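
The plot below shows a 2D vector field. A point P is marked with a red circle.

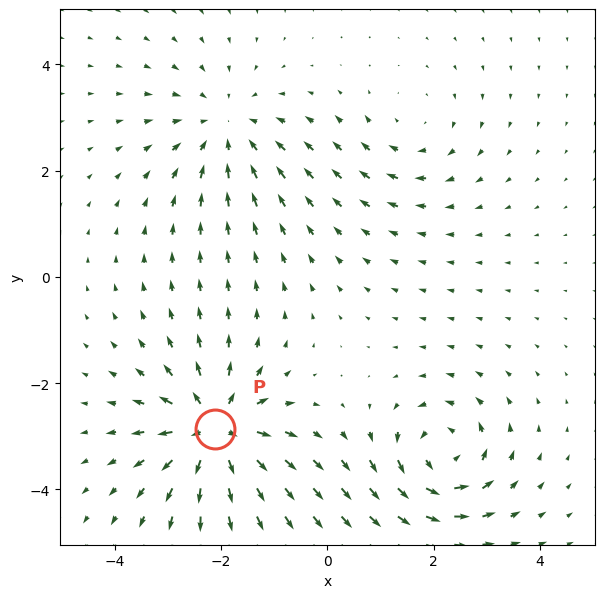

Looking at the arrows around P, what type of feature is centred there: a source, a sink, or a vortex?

At P (-2.1, -2.9) the arrows spread outward. Divergence about +7, curl ≈0 — positive divergence with near-zero curl is a source.

source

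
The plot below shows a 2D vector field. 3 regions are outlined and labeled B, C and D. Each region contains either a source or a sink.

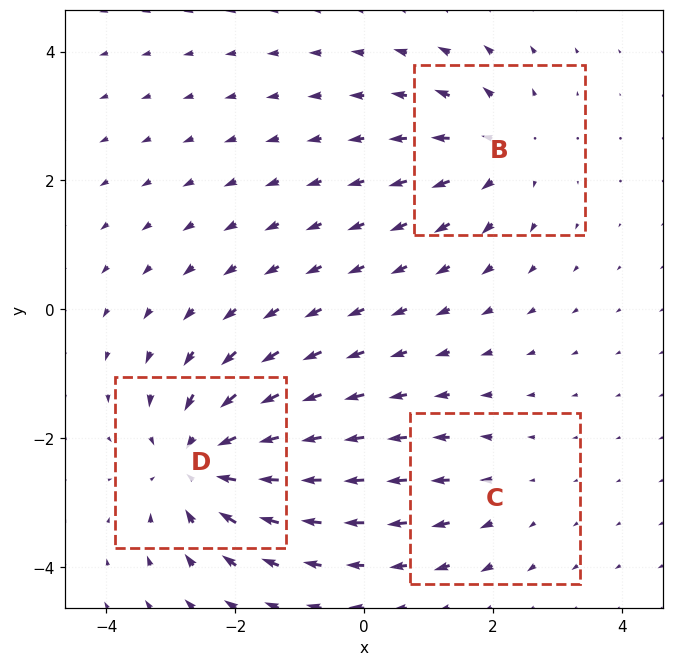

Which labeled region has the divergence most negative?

Divergence at each region's feature centre — B: about +3, C: about +2, D: about -5. Region D is most negative.

D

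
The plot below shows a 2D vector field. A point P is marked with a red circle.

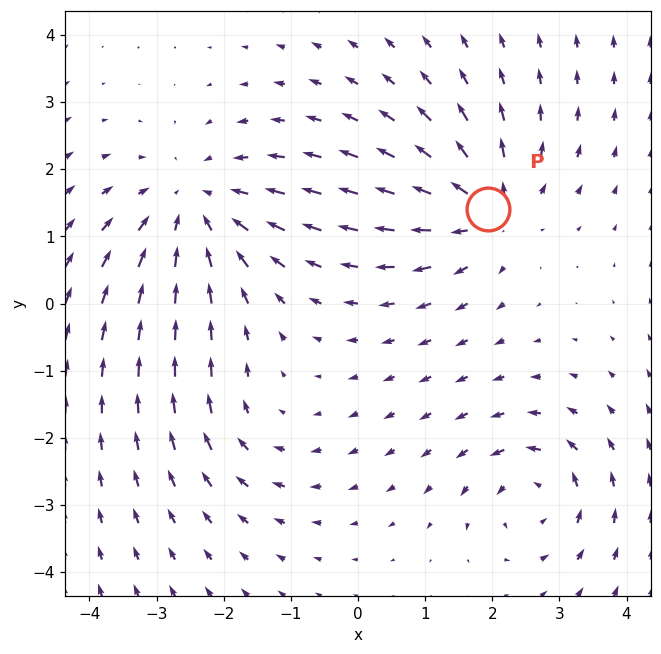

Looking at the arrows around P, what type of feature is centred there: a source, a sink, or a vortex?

At P (1.9, 1.4) the arrows spread outward. Divergence about +4, curl ≈0 — positive divergence with near-zero curl is a source.

source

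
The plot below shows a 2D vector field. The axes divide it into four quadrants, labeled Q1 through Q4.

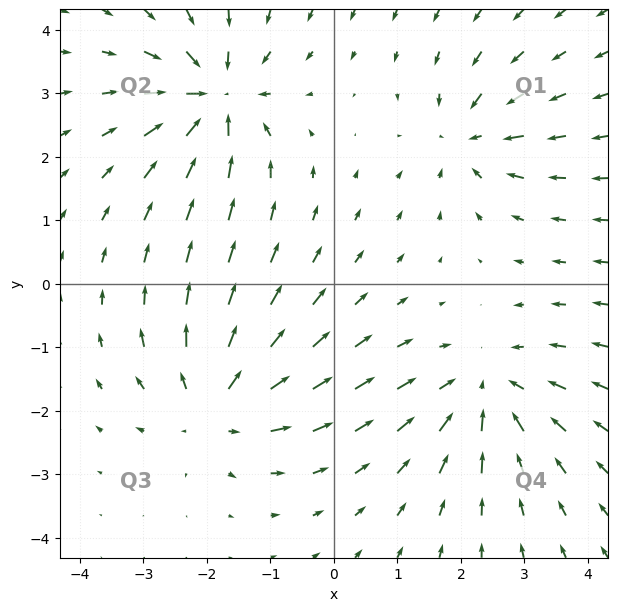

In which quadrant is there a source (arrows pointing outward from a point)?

Q3

The source sits at approximately (-1.9, -1.9), which lies in quadrant Q3. The divergence there is about +5, positive as expected for a source.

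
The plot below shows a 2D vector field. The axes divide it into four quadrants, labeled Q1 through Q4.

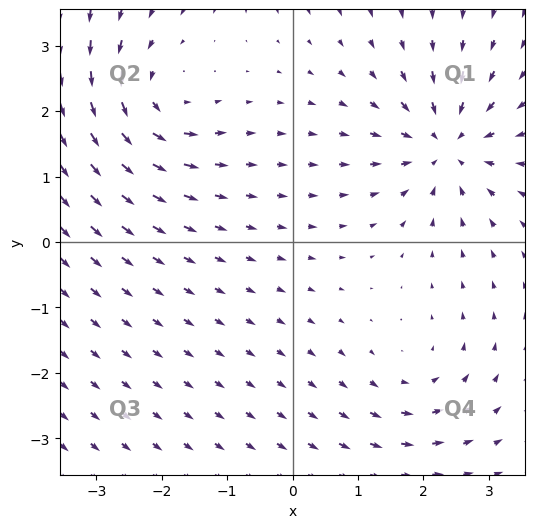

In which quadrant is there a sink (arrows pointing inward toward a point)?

Q1

The sink sits at approximately (2.4, 1.5), which lies in quadrant Q1. The divergence there is about -5, negative as expected for a sink.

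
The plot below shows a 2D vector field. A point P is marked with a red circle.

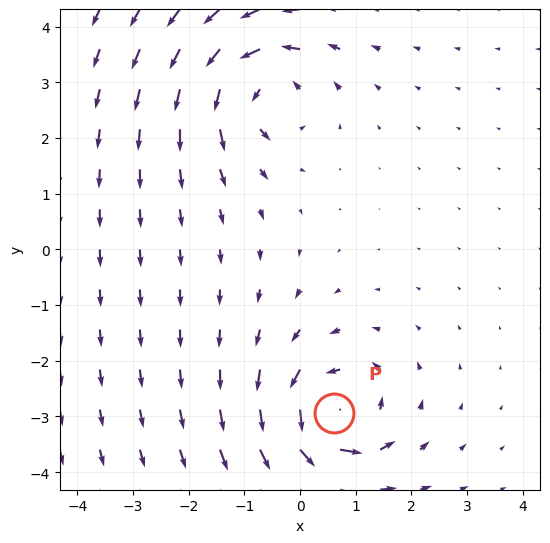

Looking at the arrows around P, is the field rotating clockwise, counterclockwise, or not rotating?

Near P at (0.6, -2.9) the arrows circulate counterclockwise. The curl (z-component) there is about +6; positive curl means counterclockwise rotation.

counterclockwise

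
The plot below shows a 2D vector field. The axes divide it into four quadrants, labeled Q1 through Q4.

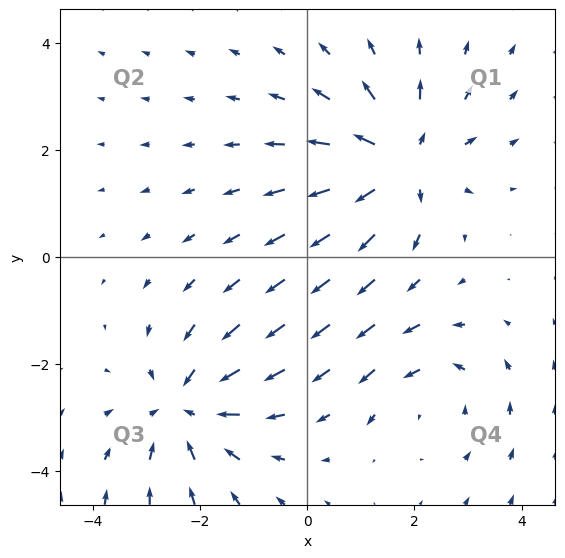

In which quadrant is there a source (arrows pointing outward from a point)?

The source sits at approximately (1.7, 1.8), which lies in quadrant Q1. The divergence there is about +4, positive as expected for a source.

Q1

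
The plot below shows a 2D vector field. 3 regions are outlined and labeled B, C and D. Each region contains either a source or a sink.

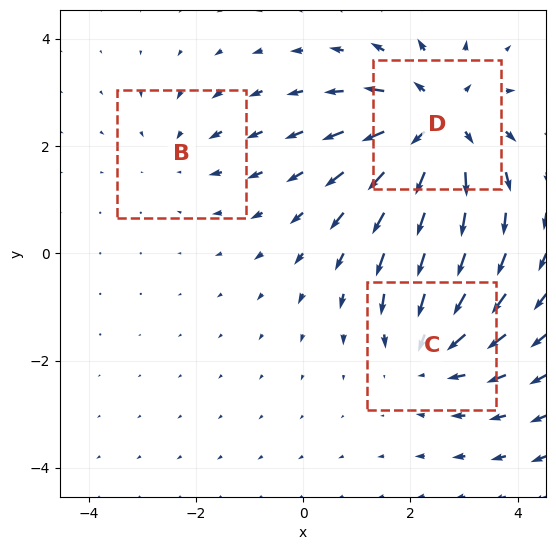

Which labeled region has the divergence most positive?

D

Divergence at each region's feature centre — B: about -2, C: about -3, D: about +4. Region D is most positive.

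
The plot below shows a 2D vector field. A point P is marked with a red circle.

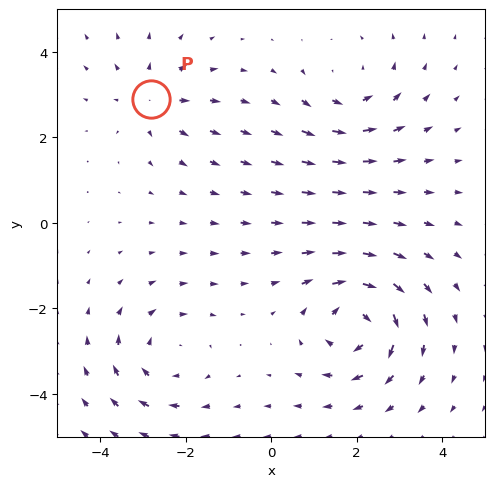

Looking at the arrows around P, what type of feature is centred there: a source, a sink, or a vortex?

source

At P (-2.8, 2.9) the arrows spread outward. Divergence about +3, curl ≈0 — positive divergence with near-zero curl is a source.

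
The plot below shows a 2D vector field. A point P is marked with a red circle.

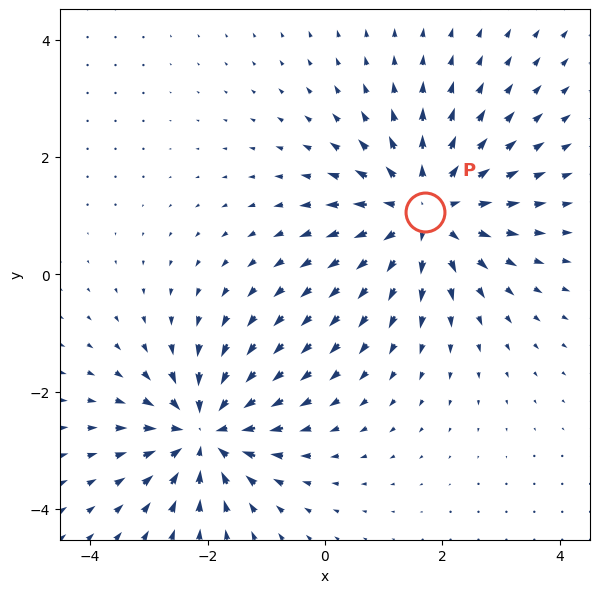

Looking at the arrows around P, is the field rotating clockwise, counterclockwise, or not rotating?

Near P at (1.7, 1.1) the arrows show no circulation. The curl there is ≈0.

not rotating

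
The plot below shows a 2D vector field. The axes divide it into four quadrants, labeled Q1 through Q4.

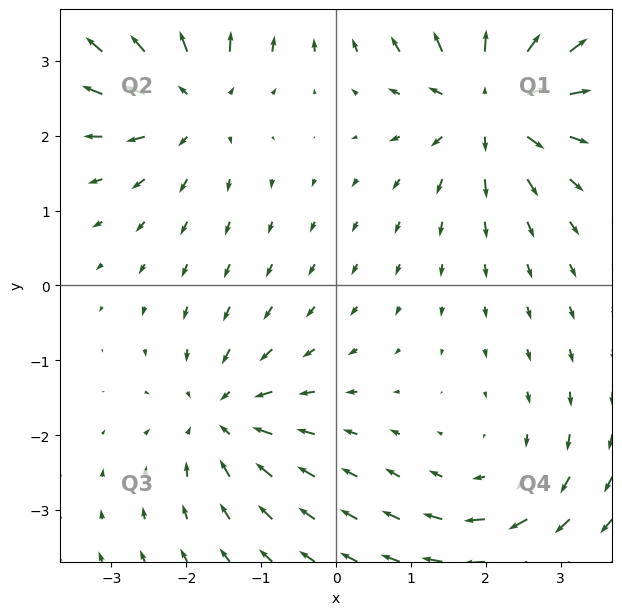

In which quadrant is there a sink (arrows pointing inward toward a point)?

Q3

The sink sits at approximately (-1.5, -1.7), which lies in quadrant Q3. The divergence there is about -5, negative as expected for a sink.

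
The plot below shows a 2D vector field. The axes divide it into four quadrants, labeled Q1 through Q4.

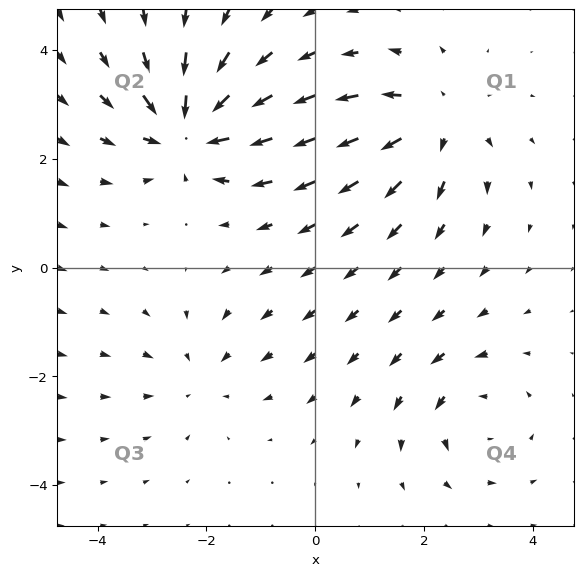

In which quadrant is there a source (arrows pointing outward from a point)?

Q1

The source sits at approximately (2.2, 2.7), which lies in quadrant Q1. The divergence there is about +4, positive as expected for a source.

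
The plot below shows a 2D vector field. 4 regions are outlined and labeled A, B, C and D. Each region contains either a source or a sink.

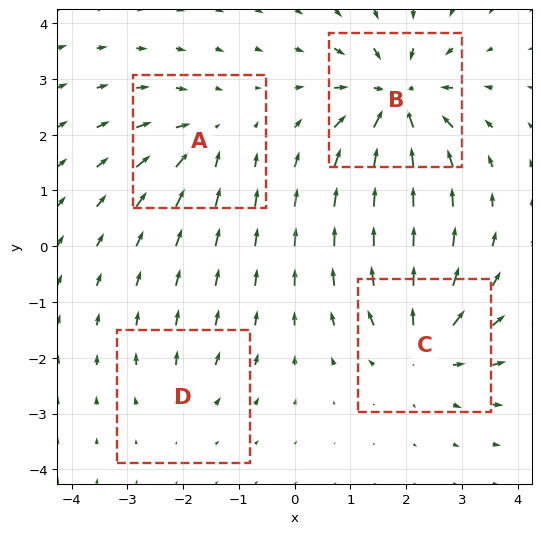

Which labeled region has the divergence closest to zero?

Divergence at each region's feature centre — A: about -4, B: about -7, C: about +5, D: about +2. Region D is closest to zero.

D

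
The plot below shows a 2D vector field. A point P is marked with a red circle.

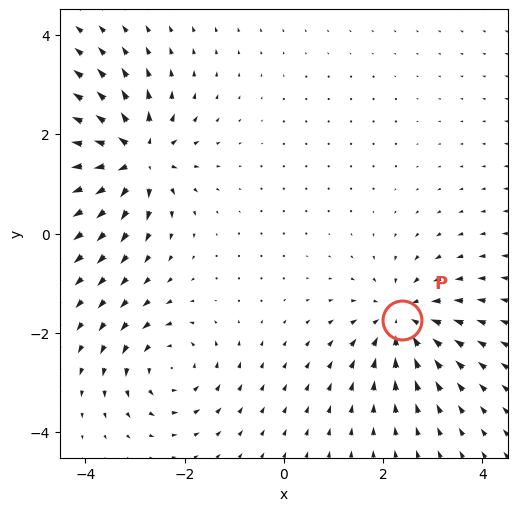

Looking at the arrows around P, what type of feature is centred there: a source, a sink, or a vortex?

At P (2.4, -1.7) the arrows converge inward. Divergence about -4, curl ≈0 — negative divergence with near-zero curl is a sink.

sink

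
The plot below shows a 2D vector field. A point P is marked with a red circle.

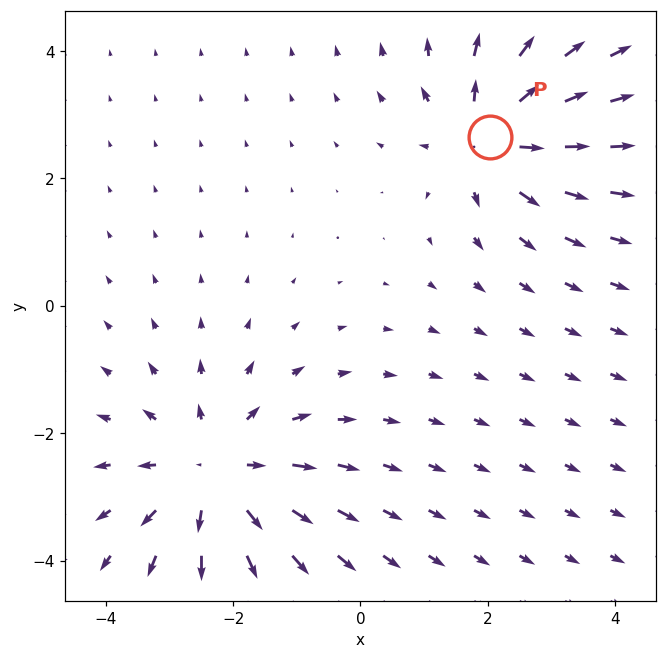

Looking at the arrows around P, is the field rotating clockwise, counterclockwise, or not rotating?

not rotating

Near P at (2.0, 2.7) the arrows show no circulation. The curl there is ≈0.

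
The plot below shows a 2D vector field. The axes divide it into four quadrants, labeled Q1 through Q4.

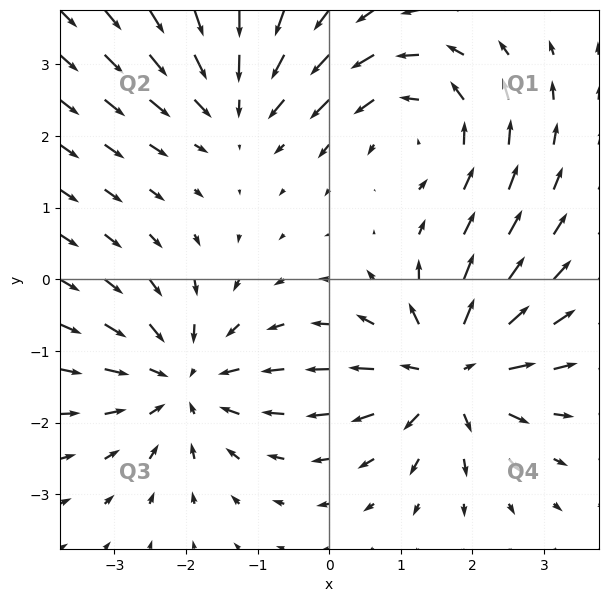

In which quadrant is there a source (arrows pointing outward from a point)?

Q4

The source sits at approximately (1.7, -1.3), which lies in quadrant Q4. The divergence there is about +6, positive as expected for a source.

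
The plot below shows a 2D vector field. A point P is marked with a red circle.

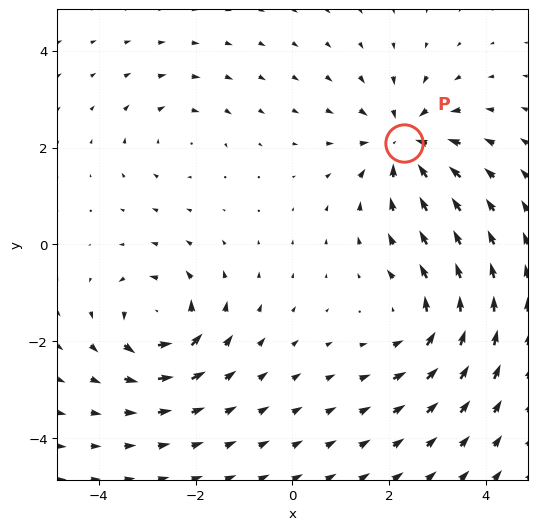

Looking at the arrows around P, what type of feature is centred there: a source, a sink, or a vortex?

At P (2.3, 2.1) the arrows converge inward. Divergence about -5, curl ≈0 — negative divergence with near-zero curl is a sink.

sink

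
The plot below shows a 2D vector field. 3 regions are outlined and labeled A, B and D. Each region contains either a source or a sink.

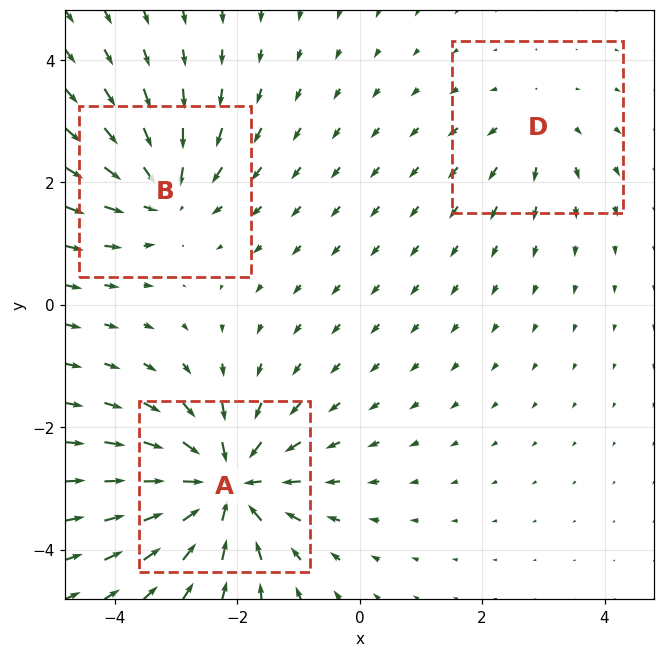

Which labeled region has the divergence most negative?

Divergence at each region's feature centre — A: about -6, B: about -4, D: about +2. Region A is most negative.

A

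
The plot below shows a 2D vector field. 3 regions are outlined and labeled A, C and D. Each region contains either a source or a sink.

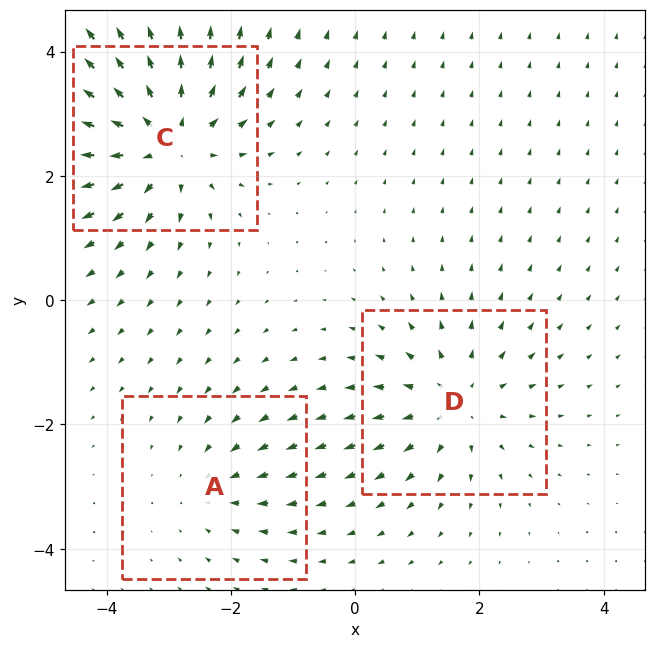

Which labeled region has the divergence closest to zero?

Divergence at each region's feature centre — A: about -2, C: about +5, D: about +3. Region A is closest to zero.

A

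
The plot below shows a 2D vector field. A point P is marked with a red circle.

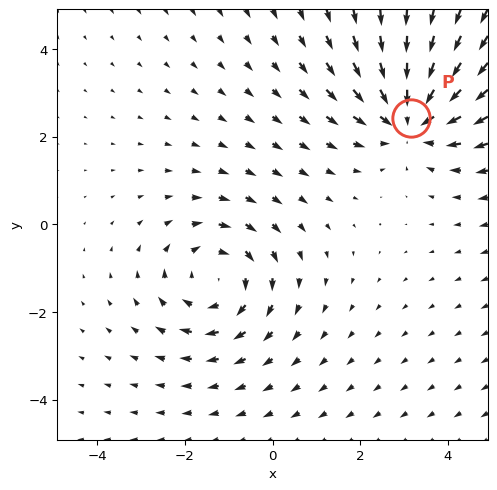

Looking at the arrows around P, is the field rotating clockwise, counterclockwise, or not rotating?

not rotating

Near P at (3.2, 2.4) the arrows show no circulation. The curl there is ≈0.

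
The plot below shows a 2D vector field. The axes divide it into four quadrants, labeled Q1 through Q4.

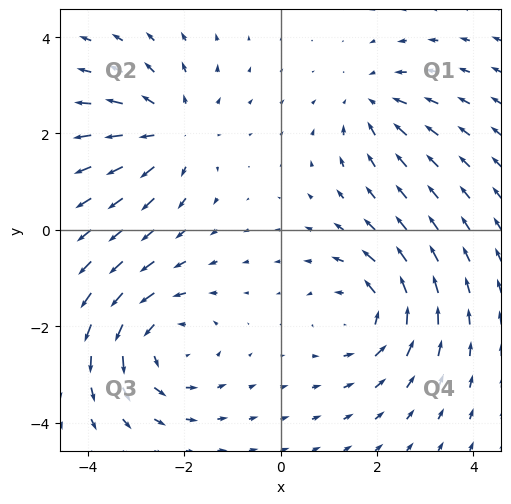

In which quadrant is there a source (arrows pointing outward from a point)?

The source sits at approximately (-2.3, 2.0), which lies in quadrant Q2. The divergence there is about +4, positive as expected for a source.

Q2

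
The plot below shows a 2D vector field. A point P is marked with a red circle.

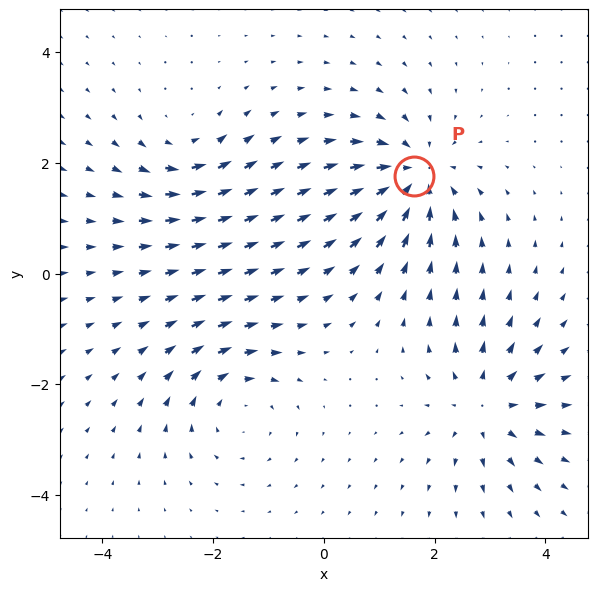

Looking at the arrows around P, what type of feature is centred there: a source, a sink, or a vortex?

sink

At P (1.6, 1.8) the arrows converge inward. Divergence about -6, curl ≈0 — negative divergence with near-zero curl is a sink.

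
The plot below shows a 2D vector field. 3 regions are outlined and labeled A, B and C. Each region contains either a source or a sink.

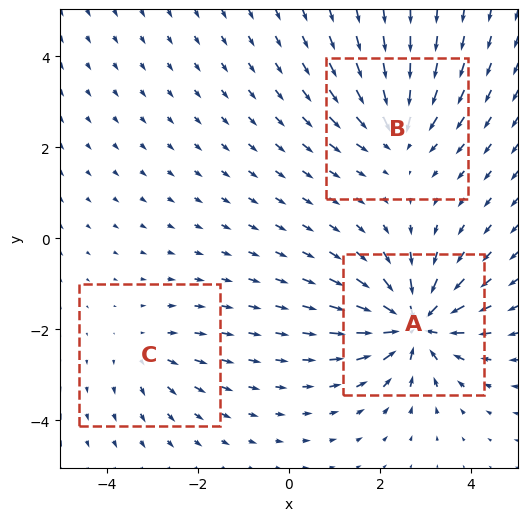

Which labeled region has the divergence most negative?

A

Divergence at each region's feature centre — A: about -7, B: about -4, C: about +2. Region A is most negative.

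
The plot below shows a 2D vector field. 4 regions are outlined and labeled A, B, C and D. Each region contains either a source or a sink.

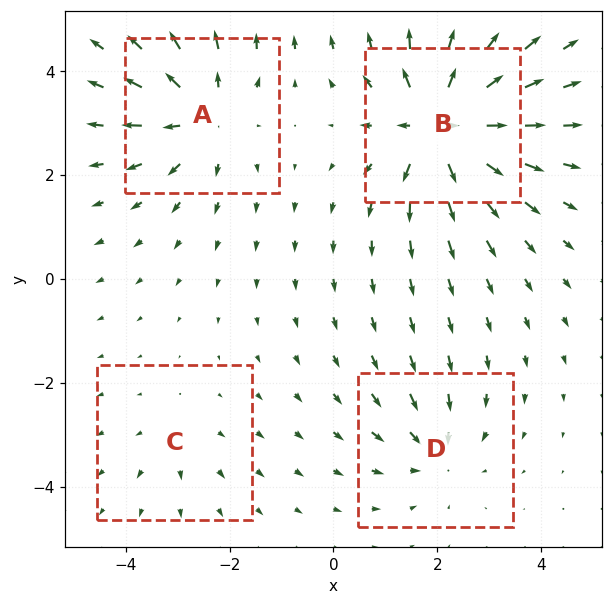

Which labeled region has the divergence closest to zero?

C

Divergence at each region's feature centre — A: about +5, B: about +8, C: about +2, D: about -4. Region C is closest to zero.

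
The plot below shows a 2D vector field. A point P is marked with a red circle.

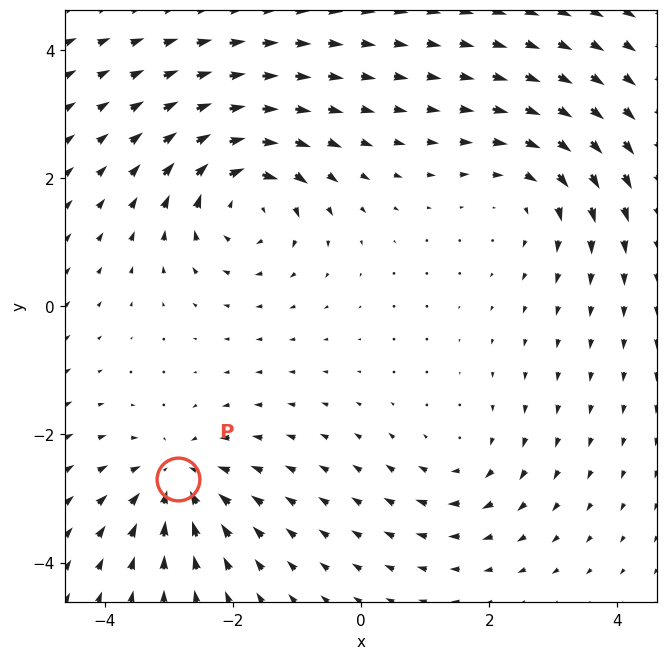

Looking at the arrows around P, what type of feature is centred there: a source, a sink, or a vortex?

At P (-2.9, -2.7) the arrows converge inward. Divergence about -5, curl ≈0 — negative divergence with near-zero curl is a sink.

sink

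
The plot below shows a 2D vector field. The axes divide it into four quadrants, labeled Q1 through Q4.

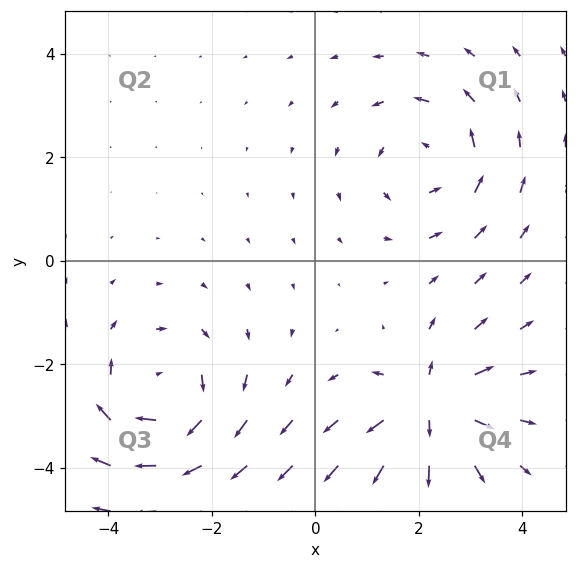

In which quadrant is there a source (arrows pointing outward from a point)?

Q4

The source sits at approximately (2.2, -2.8), which lies in quadrant Q4. The divergence there is about +5, positive as expected for a source.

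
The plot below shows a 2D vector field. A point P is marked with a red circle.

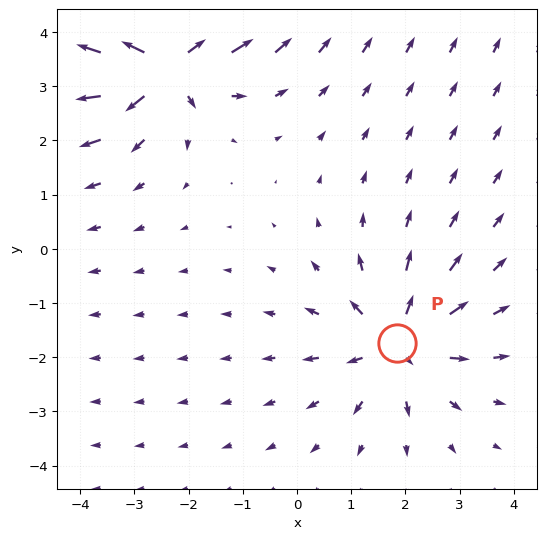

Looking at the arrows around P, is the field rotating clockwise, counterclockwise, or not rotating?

Near P at (1.8, -1.7) the arrows show no circulation. The curl there is ≈0.

not rotating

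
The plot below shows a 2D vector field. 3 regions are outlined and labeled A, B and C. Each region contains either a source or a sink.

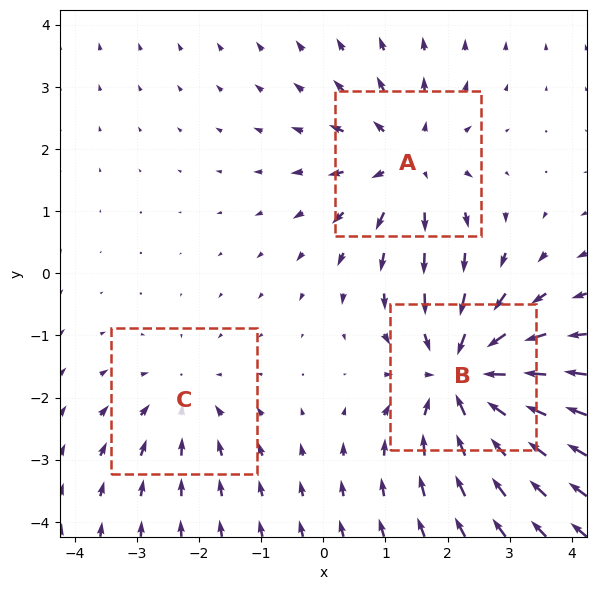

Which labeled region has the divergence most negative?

Divergence at each region's feature centre — A: about +3, B: about -5, C: about -2. Region B is most negative.

B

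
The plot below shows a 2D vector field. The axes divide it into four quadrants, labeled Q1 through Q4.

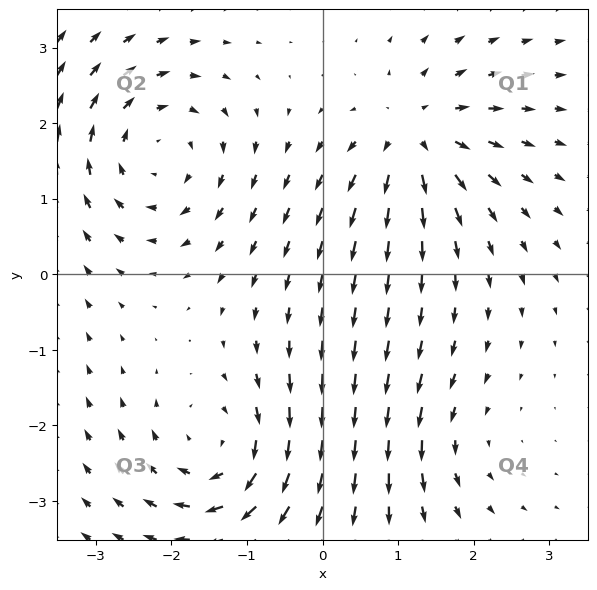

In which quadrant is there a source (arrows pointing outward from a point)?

Q1

The source sits at approximately (1.2, 1.8), which lies in quadrant Q1. The divergence there is about +5, positive as expected for a source.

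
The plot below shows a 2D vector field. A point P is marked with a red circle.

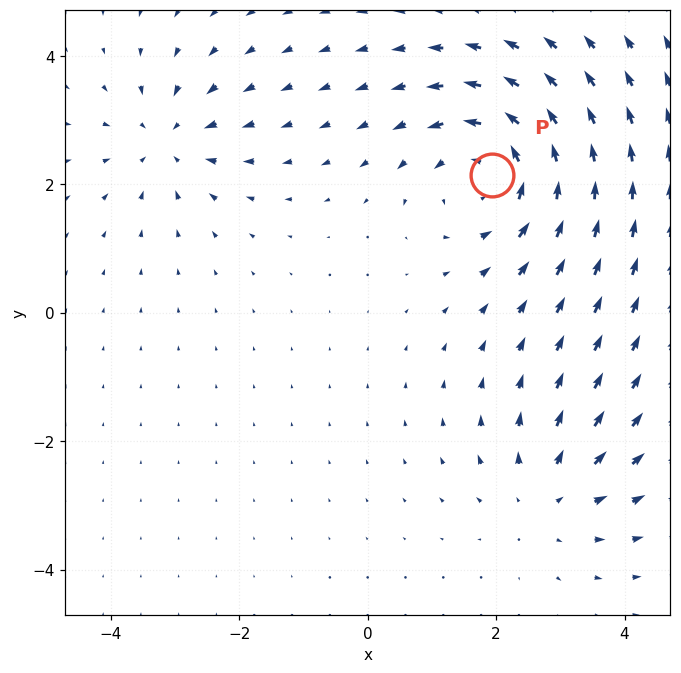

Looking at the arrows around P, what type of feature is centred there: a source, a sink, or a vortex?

vortex

At P (1.9, 2.1) the arrows circulate counterclockwise. Divergence ≈0, curl about +5 — near-zero divergence with nonzero curl is a vortex.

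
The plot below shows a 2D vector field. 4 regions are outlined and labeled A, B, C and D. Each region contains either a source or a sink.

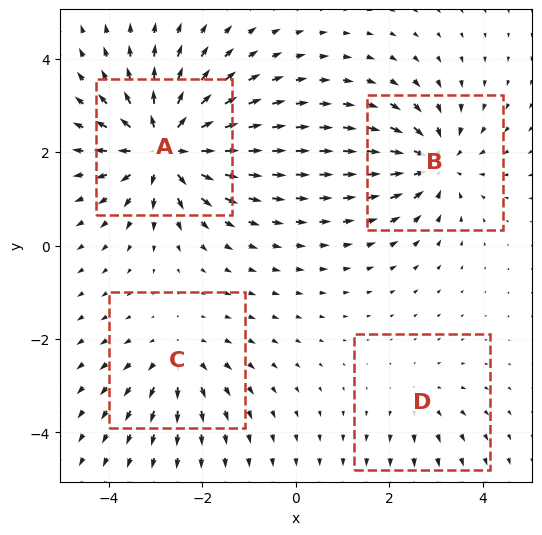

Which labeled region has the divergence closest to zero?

D

Divergence at each region's feature centre — A: about +8, B: about -5, C: about +4, D: about +2. Region D is closest to zero.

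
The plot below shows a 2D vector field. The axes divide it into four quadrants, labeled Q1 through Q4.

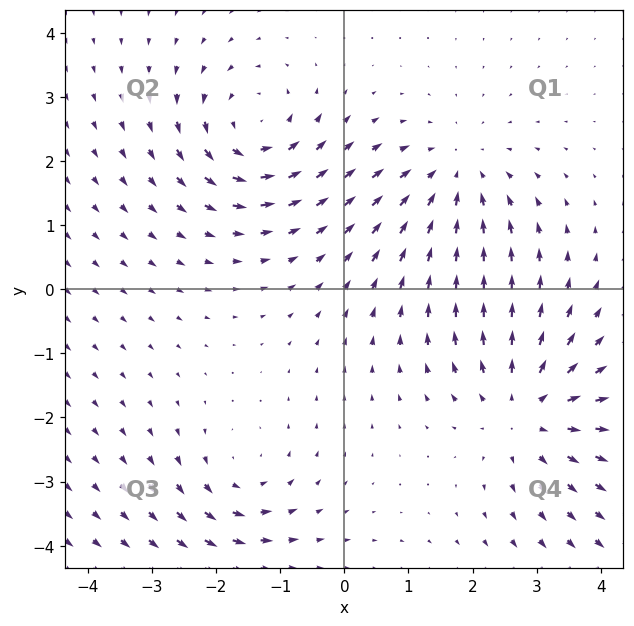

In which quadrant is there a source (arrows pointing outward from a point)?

Q4

The source sits at approximately (2.8, -1.9), which lies in quadrant Q4. The divergence there is about +4, positive as expected for a source.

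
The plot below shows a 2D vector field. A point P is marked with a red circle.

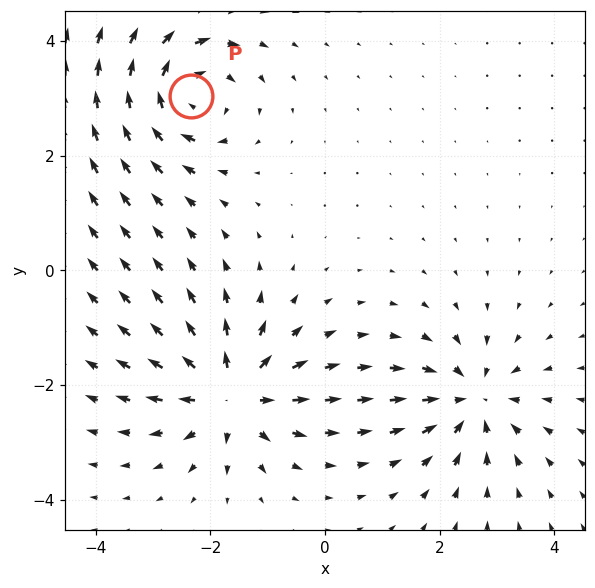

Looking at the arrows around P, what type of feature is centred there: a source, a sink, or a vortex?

vortex

At P (-2.3, 3.0) the arrows circulate clockwise. Divergence ≈0, curl about -6 — near-zero divergence with nonzero curl is a vortex.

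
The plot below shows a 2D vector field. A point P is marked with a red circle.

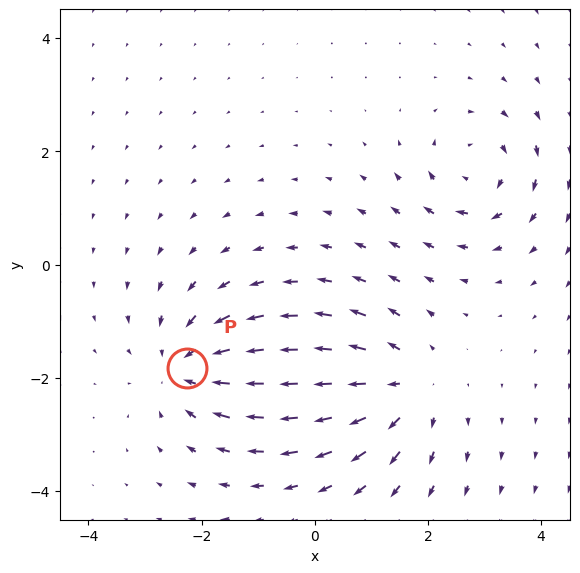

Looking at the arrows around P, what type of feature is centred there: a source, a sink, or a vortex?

sink

At P (-2.3, -1.8) the arrows converge inward. Divergence about -5, curl ≈0 — negative divergence with near-zero curl is a sink.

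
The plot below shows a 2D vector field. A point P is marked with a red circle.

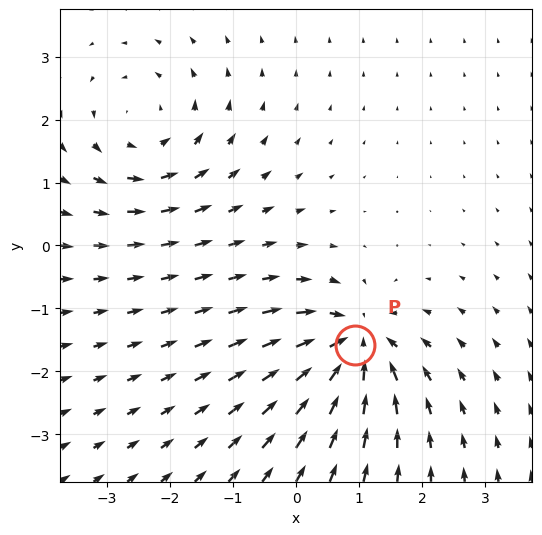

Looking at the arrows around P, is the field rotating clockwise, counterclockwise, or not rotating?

Near P at (0.9, -1.6) the arrows show no circulation. The curl there is ≈0.

not rotating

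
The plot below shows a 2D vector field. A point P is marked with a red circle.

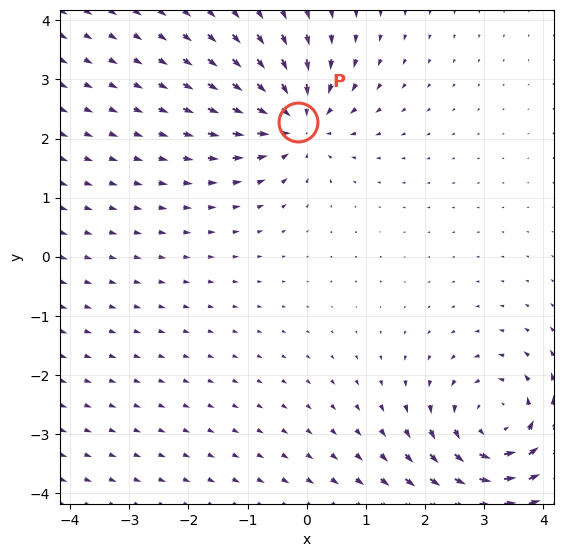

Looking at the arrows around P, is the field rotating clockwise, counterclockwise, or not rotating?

not rotating

Near P at (-0.1, 2.3) the arrows show no circulation. The curl there is ≈0.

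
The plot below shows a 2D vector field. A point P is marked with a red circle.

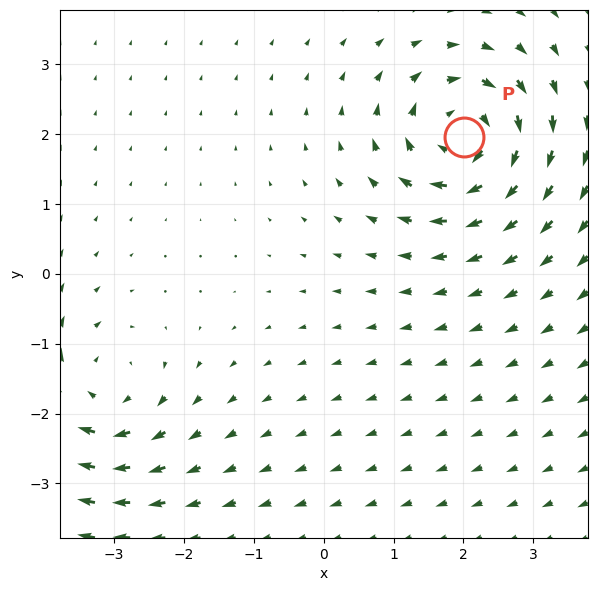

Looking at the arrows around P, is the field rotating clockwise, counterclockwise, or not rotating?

Near P at (2.0, 2.0) the arrows circulate clockwise. The curl (z-component) there is about -6; negative curl means clockwise rotation.

clockwise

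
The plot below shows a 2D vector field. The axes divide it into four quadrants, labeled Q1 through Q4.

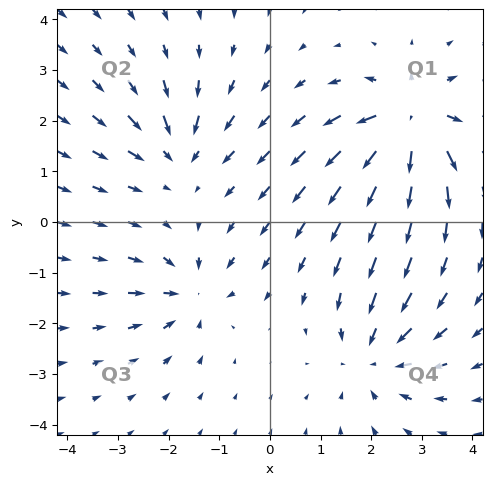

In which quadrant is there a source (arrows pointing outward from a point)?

Q1

The source sits at approximately (2.8, 2.0), which lies in quadrant Q1. The divergence there is about +7, positive as expected for a source.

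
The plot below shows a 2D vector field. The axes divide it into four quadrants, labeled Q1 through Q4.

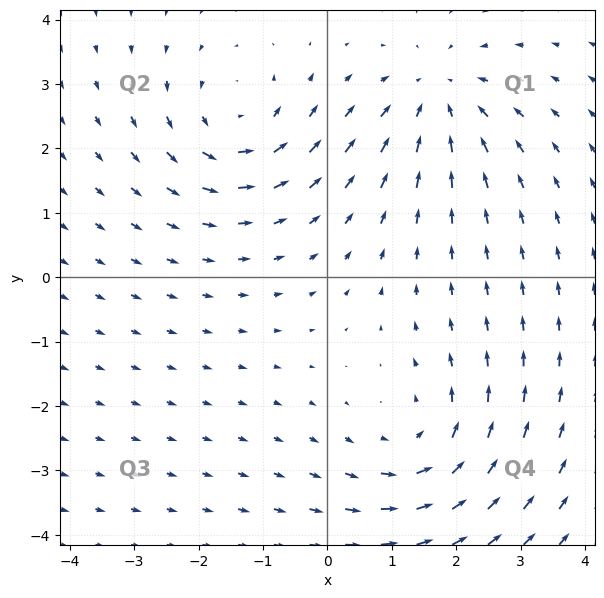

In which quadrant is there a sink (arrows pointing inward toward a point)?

Q1

The sink sits at approximately (1.7, 2.8), which lies in quadrant Q1. The divergence there is about -3, negative as expected for a sink.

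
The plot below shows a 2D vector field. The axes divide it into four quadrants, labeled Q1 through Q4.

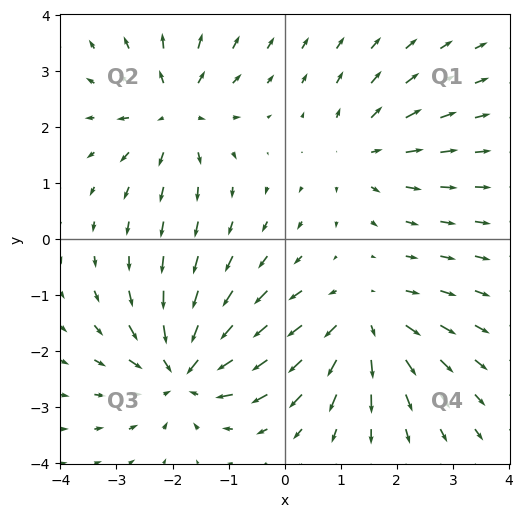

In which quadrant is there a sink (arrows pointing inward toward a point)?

The sink sits at approximately (-1.8, -2.4), which lies in quadrant Q3. The divergence there is about -6, negative as expected for a sink.

Q3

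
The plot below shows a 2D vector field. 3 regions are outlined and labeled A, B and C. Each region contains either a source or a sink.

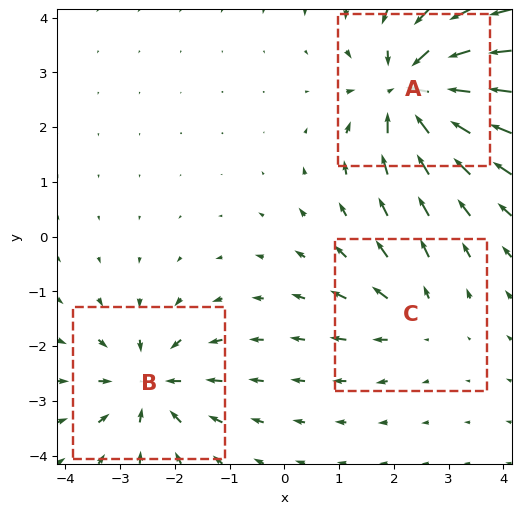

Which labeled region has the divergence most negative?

Divergence at each region's feature centre — A: about -6, B: about -4, C: about +2. Region A is most negative.

A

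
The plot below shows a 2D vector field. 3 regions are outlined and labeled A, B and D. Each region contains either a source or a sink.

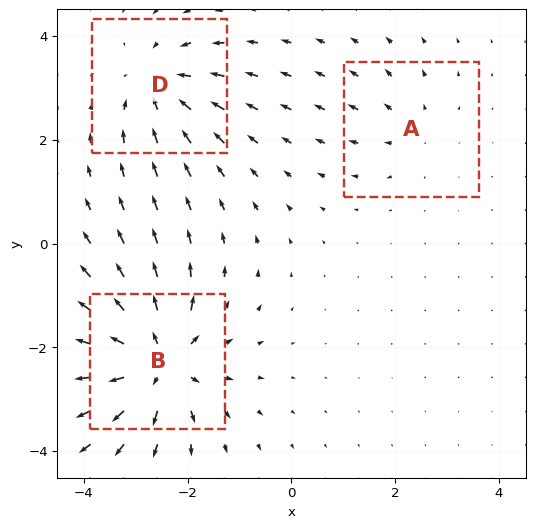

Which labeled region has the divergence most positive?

B

Divergence at each region's feature centre — A: about +2, B: about +5, D: about -3. Region B is most positive.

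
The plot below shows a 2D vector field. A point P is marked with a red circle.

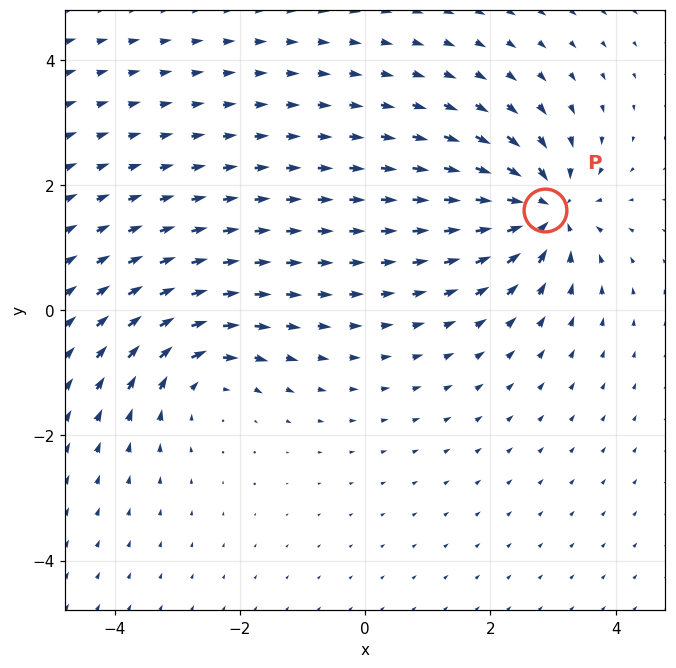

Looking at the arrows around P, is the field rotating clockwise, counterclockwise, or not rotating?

Near P at (2.9, 1.6) the arrows show no circulation. The curl there is ≈0.

not rotating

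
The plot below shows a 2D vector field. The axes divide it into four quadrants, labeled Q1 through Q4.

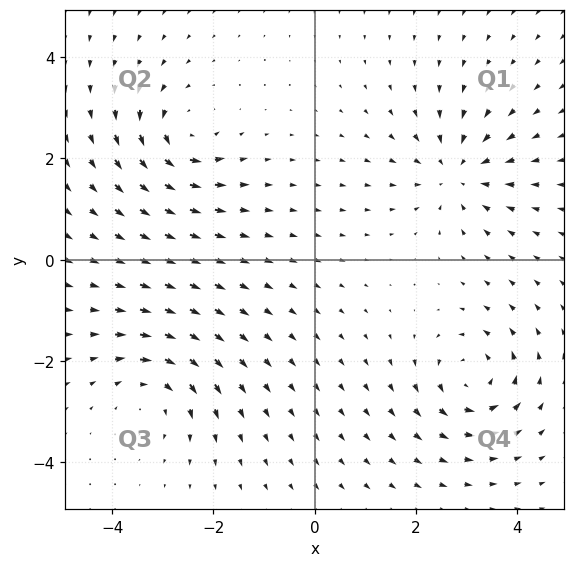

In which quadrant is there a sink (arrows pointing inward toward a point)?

The sink sits at approximately (2.8, 1.7), which lies in quadrant Q1. The divergence there is about -5, negative as expected for a sink.

Q1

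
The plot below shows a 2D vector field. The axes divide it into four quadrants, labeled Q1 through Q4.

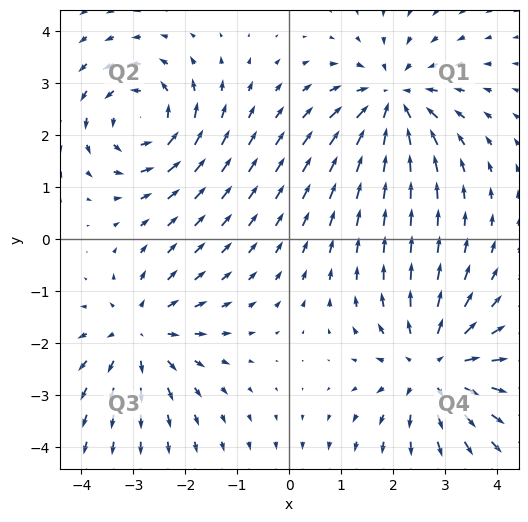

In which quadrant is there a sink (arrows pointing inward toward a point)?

The sink sits at approximately (2.0, 2.7), which lies in quadrant Q1. The divergence there is about -5, negative as expected for a sink.

Q1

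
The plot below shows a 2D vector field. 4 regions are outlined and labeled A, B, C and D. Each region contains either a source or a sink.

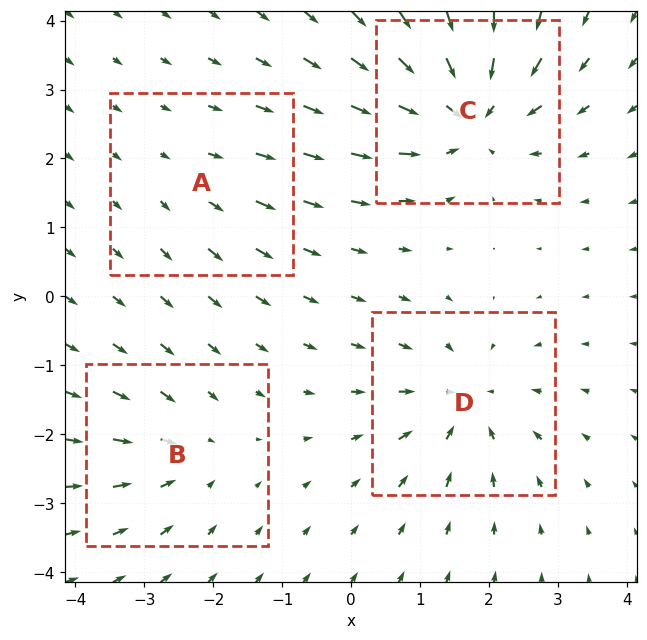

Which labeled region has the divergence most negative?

C

Divergence at each region's feature centre — A: about +2, B: about -4, C: about -8, D: about -5. Region C is most negative.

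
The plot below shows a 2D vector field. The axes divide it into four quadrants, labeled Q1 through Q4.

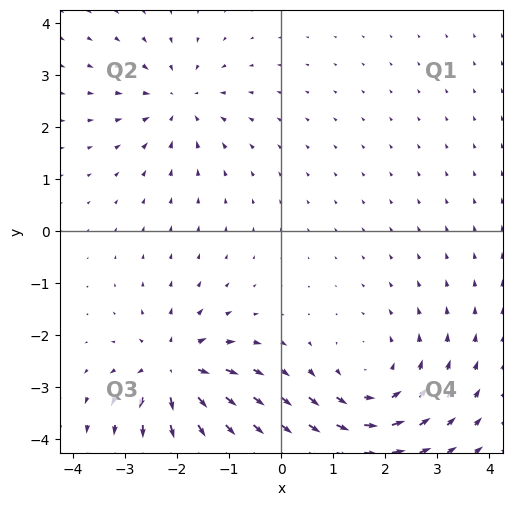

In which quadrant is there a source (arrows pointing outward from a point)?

Q3

The source sits at approximately (-2.0, -2.7), which lies in quadrant Q3. The divergence there is about +5, positive as expected for a source.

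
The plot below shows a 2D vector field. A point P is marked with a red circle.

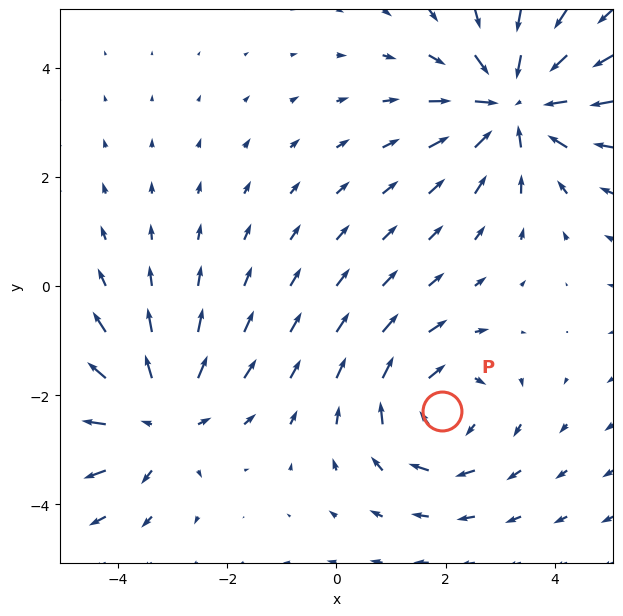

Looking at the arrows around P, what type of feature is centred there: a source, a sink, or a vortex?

At P (1.9, -2.3) the arrows circulate clockwise. Divergence ≈0, curl about -3 — near-zero divergence with nonzero curl is a vortex.

vortex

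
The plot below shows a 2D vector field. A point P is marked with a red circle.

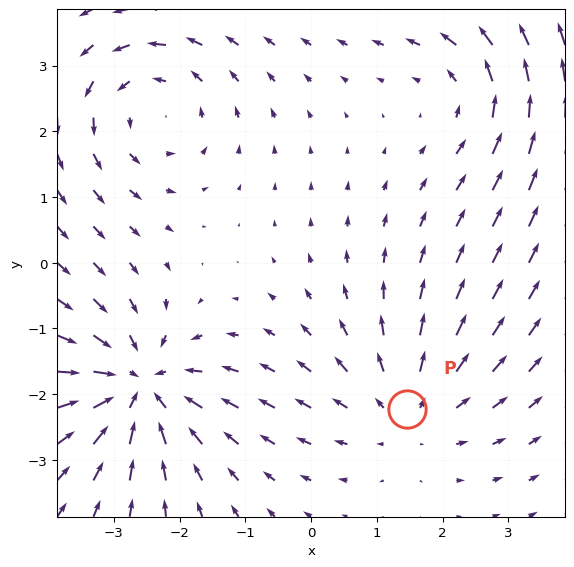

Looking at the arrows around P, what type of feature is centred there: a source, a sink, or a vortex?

source

At P (1.5, -2.2) the arrows spread outward. Divergence about +3, curl ≈0 — positive divergence with near-zero curl is a source.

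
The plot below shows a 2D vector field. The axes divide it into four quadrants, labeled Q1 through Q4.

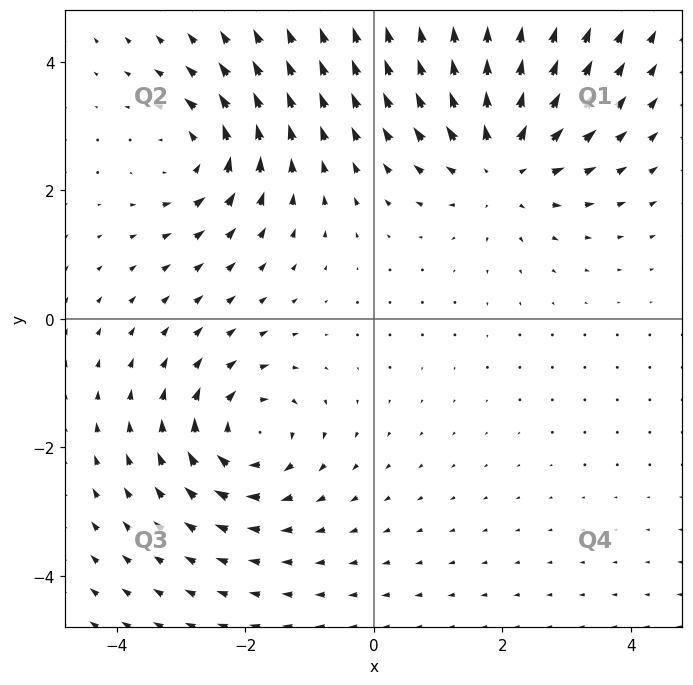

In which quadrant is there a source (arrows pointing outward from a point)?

The source sits at approximately (2.0, 2.4), which lies in quadrant Q1. The divergence there is about +4, positive as expected for a source.

Q1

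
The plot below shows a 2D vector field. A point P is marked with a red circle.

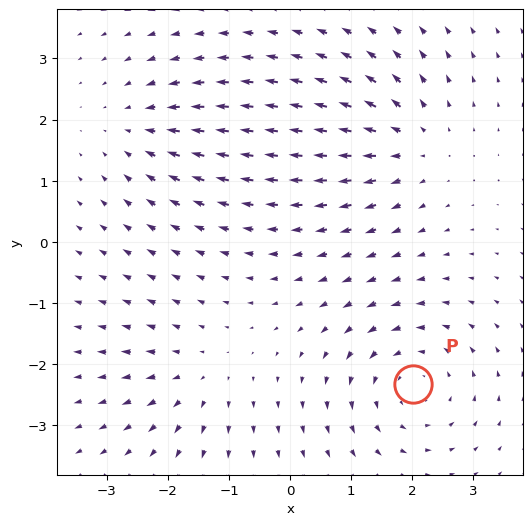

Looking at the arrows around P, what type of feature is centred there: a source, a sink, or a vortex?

vortex

At P (2.0, -2.3) the arrows circulate counterclockwise. Divergence ≈0, curl about +4 — near-zero divergence with nonzero curl is a vortex.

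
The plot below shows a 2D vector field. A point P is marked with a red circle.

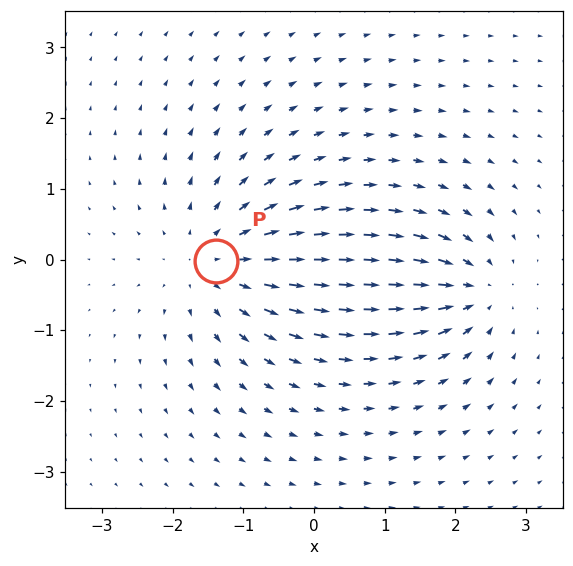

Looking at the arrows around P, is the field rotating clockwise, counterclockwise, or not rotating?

not rotating

Near P at (-1.4, -0.0) the arrows show no circulation. The curl there is ≈0.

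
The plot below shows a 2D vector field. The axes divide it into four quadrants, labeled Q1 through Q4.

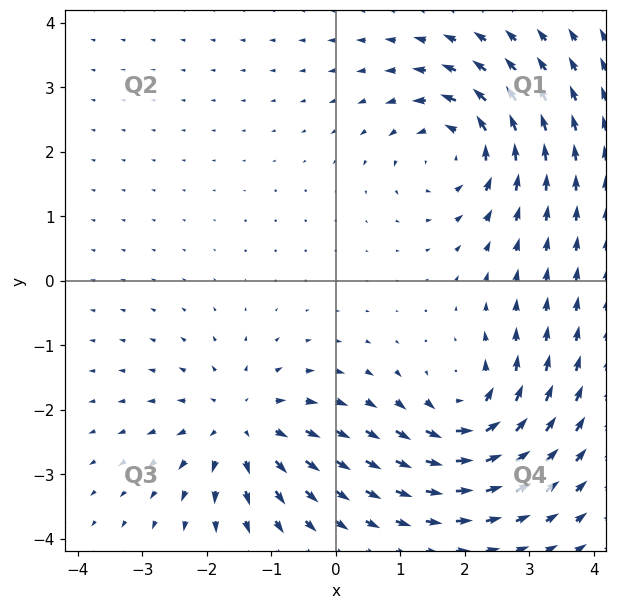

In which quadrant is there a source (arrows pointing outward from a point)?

The source sits at approximately (-1.5, -2.3), which lies in quadrant Q3. The divergence there is about +5, positive as expected for a source.

Q3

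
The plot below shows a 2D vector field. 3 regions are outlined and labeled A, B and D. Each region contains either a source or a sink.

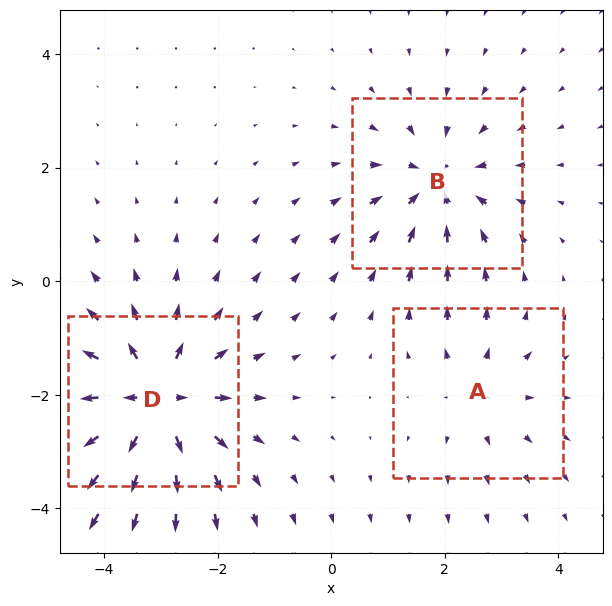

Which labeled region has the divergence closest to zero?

Divergence at each region's feature centre — A: about +2, B: about -3, D: about +5. Region A is closest to zero.

A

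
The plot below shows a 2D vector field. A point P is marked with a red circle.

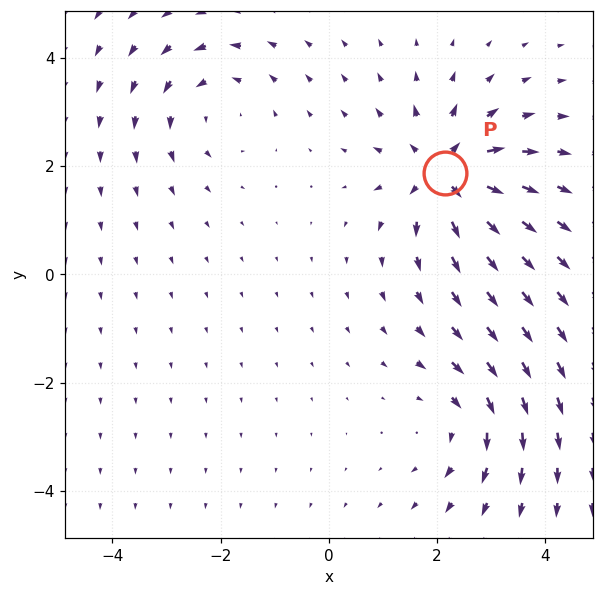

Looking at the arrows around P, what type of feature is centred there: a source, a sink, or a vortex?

At P (2.1, 1.9) the arrows spread outward. Divergence about +6, curl ≈0 — positive divergence with near-zero curl is a source.

source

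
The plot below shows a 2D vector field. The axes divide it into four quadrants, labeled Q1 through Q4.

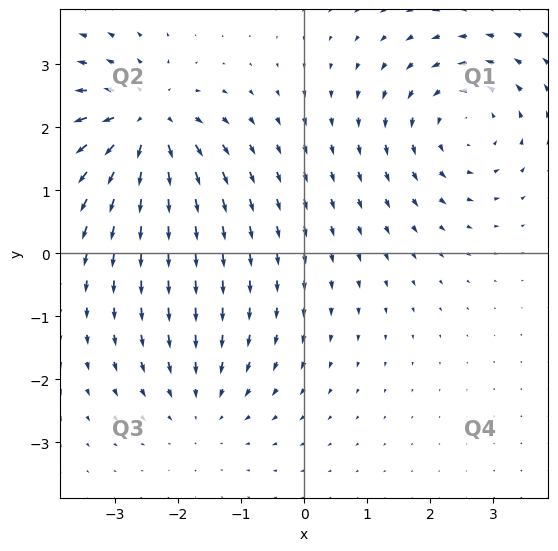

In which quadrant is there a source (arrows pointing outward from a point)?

The source sits at approximately (-2.5, 2.1), which lies in quadrant Q2. The divergence there is about +4, positive as expected for a source.

Q2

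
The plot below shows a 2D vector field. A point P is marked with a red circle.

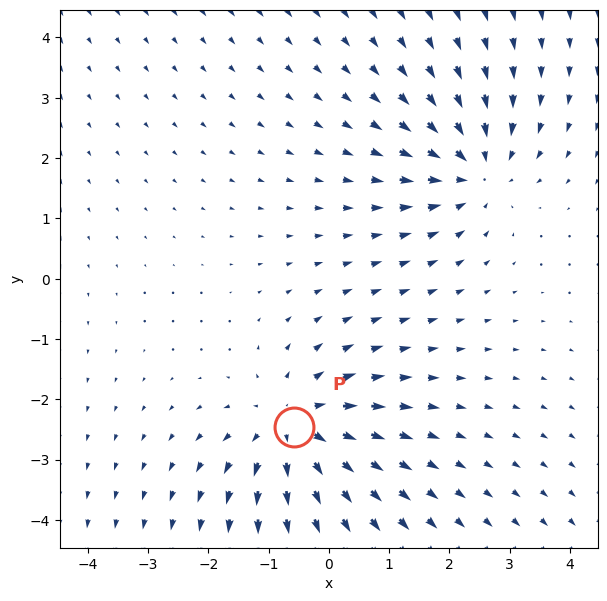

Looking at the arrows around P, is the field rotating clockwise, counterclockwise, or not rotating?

not rotating

Near P at (-0.6, -2.5) the arrows show no circulation. The curl there is ≈0.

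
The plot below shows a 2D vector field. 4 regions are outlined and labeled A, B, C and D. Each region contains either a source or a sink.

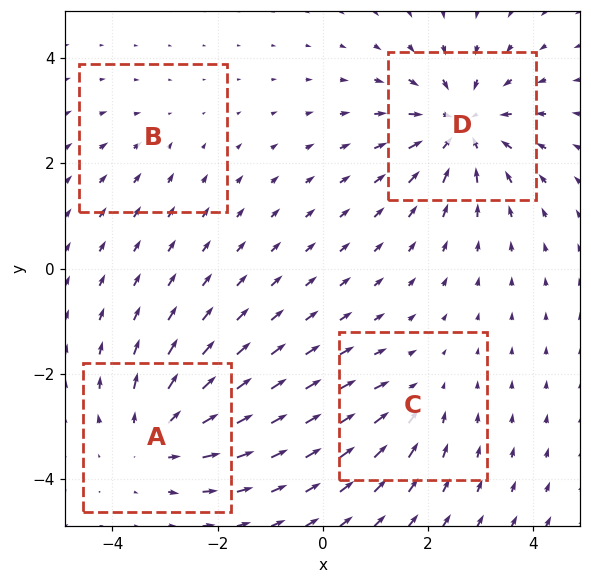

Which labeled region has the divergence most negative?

Divergence at each region's feature centre — A: about +5, B: about -2, C: about -3, D: about -6. Region D is most negative.

D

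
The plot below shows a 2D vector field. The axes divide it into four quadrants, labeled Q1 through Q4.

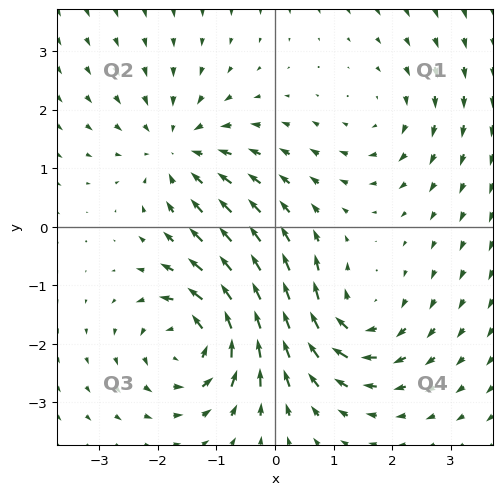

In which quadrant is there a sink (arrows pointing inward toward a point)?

Q2

The sink sits at approximately (-1.6, 1.3), which lies in quadrant Q2. The divergence there is about -3, negative as expected for a sink.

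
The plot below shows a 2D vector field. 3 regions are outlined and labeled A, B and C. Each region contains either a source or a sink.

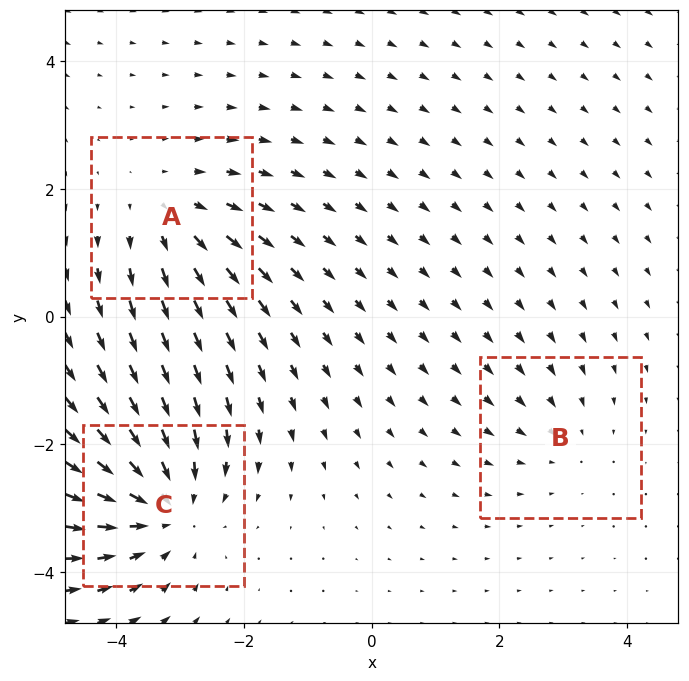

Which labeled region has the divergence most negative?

Divergence at each region's feature centre — A: about +3, B: about -2, C: about -4. Region C is most negative.

C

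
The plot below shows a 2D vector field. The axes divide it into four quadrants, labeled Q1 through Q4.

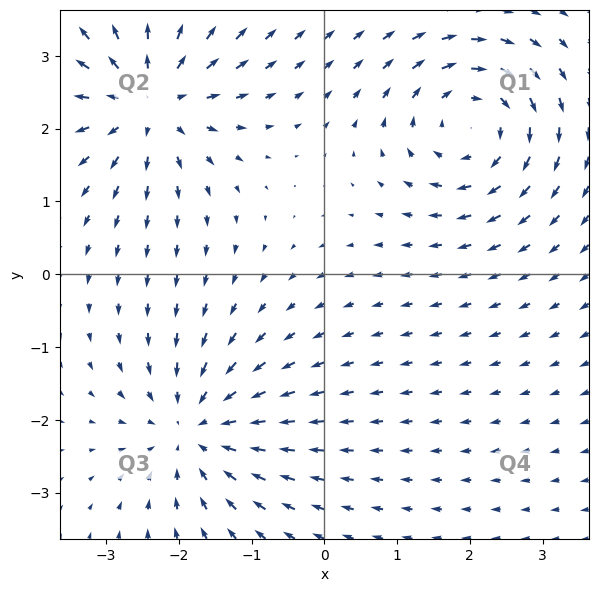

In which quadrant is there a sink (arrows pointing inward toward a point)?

Q3

The sink sits at approximately (-1.8, -2.1), which lies in quadrant Q3. The divergence there is about -5, negative as expected for a sink.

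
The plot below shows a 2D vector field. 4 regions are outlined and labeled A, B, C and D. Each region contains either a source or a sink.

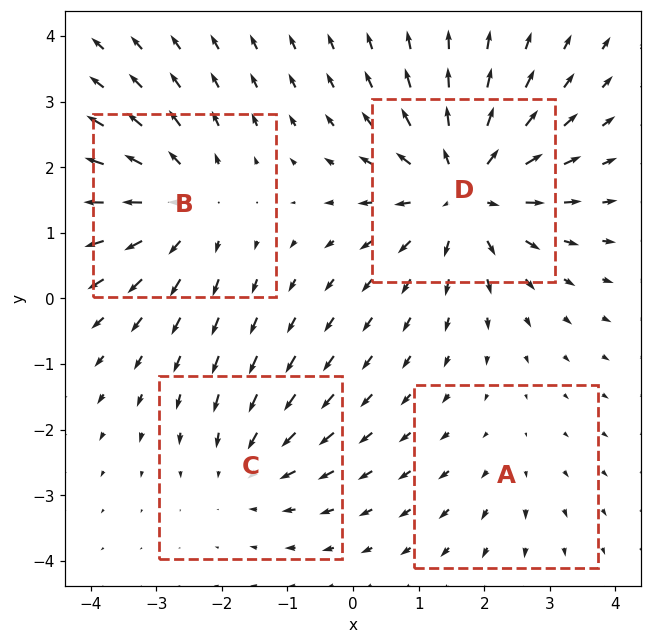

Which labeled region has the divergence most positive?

Divergence at each region's feature centre — A: about +2, B: about +4, C: about -3, D: about +6. Region D is most positive.

D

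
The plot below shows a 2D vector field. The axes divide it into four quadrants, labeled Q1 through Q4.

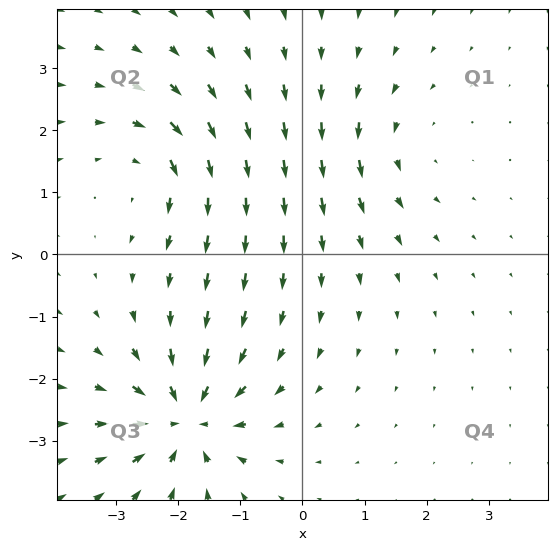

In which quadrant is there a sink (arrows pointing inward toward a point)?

The sink sits at approximately (-1.9, -2.6), which lies in quadrant Q3. The divergence there is about -6, negative as expected for a sink.

Q3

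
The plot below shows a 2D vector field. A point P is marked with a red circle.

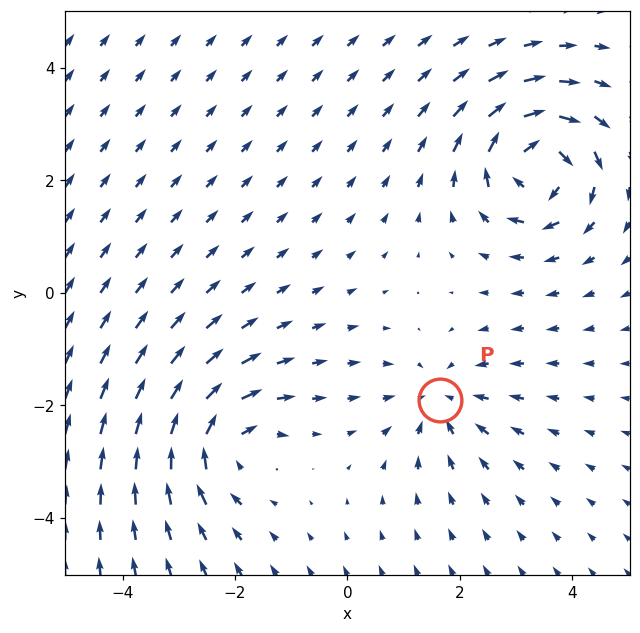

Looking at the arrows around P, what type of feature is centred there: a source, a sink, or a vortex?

At P (1.6, -1.9) the arrows converge inward. Divergence about -4, curl ≈0 — negative divergence with near-zero curl is a sink.

sink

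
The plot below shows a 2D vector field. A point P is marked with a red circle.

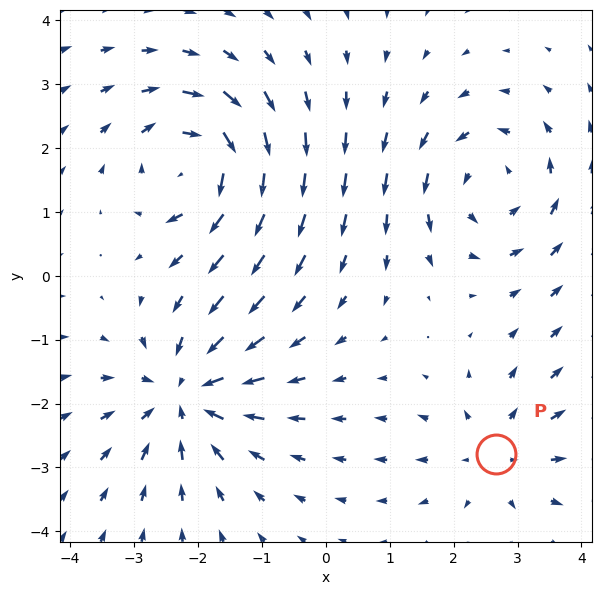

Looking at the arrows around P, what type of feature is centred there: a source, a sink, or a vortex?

At P (2.7, -2.8) the arrows spread outward. Divergence about +3, curl ≈0 — positive divergence with near-zero curl is a source.

source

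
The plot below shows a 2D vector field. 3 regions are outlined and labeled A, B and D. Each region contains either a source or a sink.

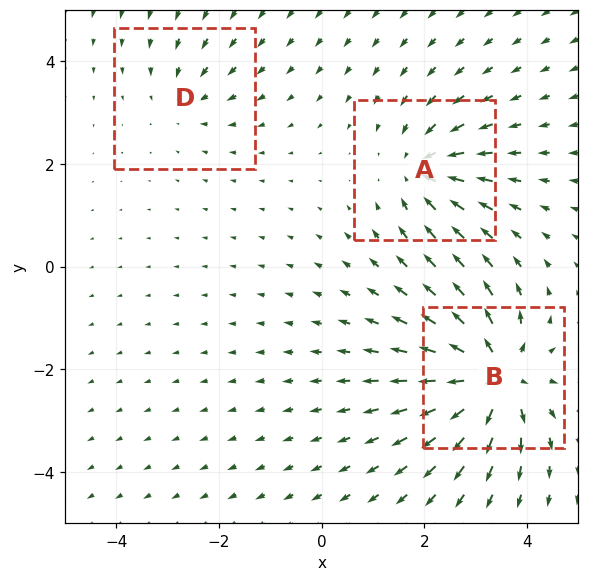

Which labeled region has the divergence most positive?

B

Divergence at each region's feature centre — A: about -4, B: about +6, D: about -2. Region B is most positive.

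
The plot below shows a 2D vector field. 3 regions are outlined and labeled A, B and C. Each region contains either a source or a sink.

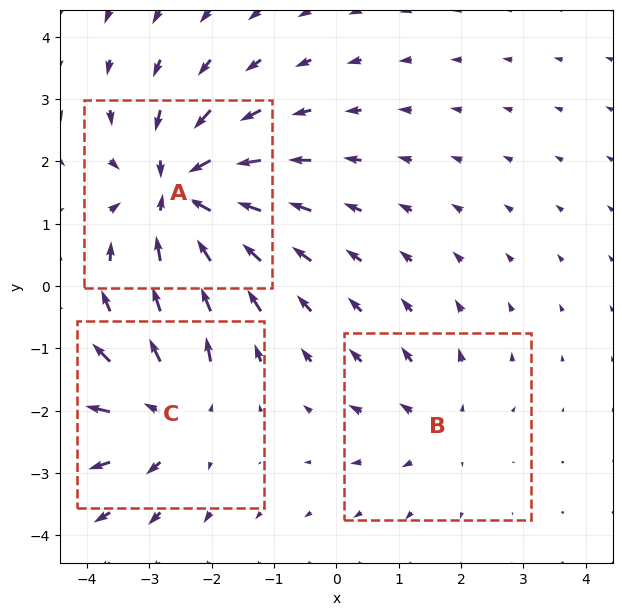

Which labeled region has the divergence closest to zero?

Divergence at each region's feature centre — A: about -5, B: about +2, C: about +4. Region B is closest to zero.

B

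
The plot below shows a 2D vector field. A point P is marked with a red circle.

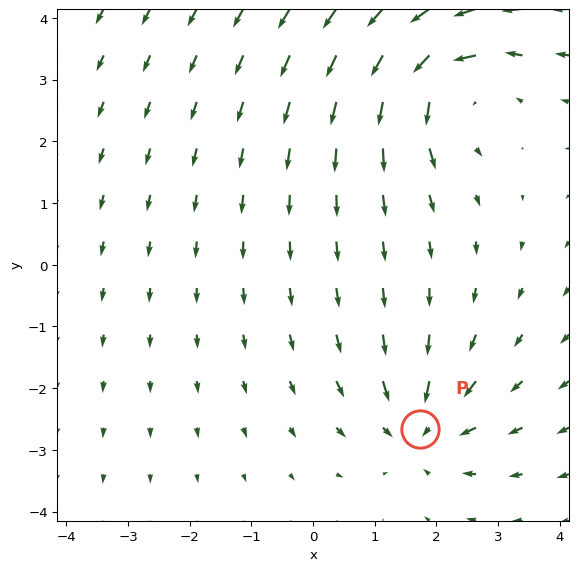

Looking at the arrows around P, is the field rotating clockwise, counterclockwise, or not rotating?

not rotating

Near P at (1.7, -2.7) the arrows show no circulation. The curl there is ≈0.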